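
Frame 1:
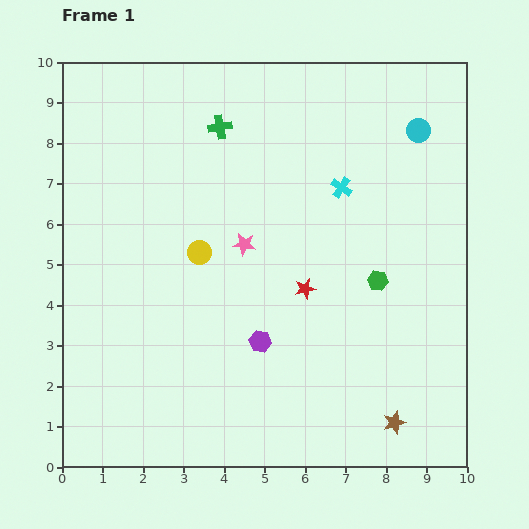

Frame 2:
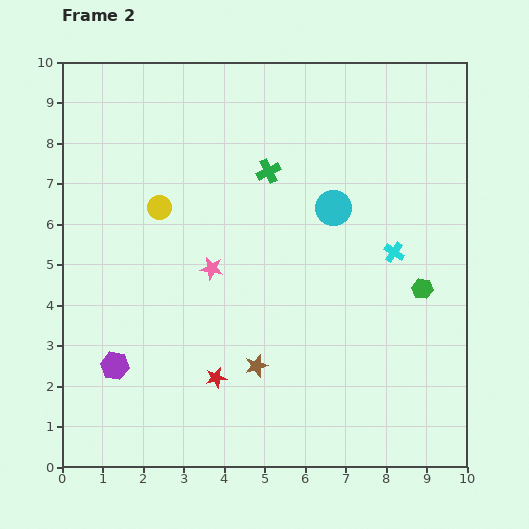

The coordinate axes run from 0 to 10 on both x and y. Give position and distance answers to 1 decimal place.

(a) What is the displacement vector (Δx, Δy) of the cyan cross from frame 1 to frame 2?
(1.3, -1.6)

The cyan cross was at (6.9, 6.9) in frame 1 and (8.2, 5.3) in frame 2.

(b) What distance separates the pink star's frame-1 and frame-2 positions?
1.0

The pink star moved from (4.5, 5.5) to (3.7, 4.9), a distance of √(0.8² + 0.6²) ≈ 1.0.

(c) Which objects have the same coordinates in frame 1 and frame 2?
none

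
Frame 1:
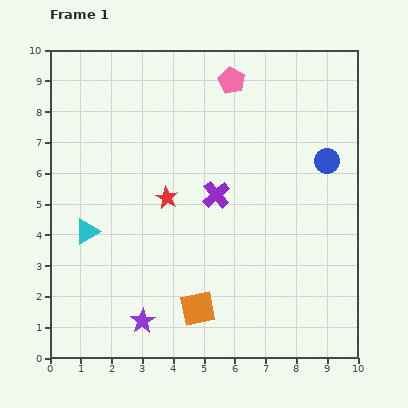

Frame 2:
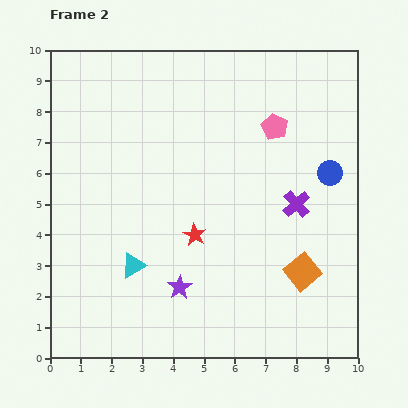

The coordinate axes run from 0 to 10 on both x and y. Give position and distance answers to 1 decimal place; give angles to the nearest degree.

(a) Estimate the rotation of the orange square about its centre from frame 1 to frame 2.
28° counter-clockwise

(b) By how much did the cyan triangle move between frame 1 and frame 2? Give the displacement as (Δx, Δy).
(1.5, -1.1)

The cyan triangle was at (1.2, 4.1) in frame 1 and (2.7, 3.0) in frame 2.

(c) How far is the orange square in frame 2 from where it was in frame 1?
3.6

The orange square moved from (4.8, 1.6) to (8.2, 2.8), a distance of √(3.4² + 1.2²) ≈ 3.6.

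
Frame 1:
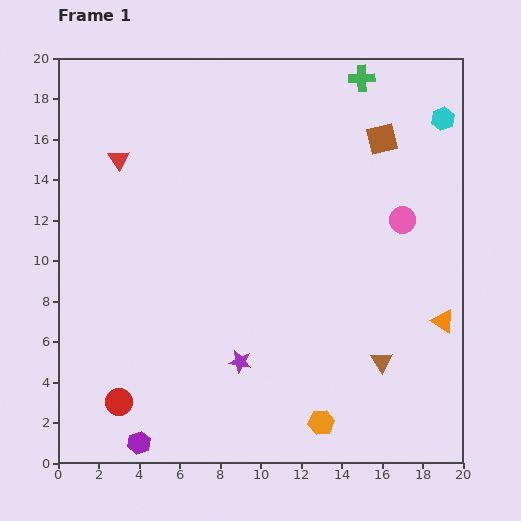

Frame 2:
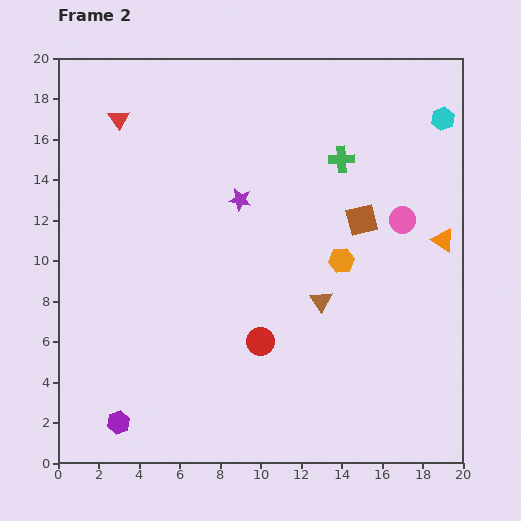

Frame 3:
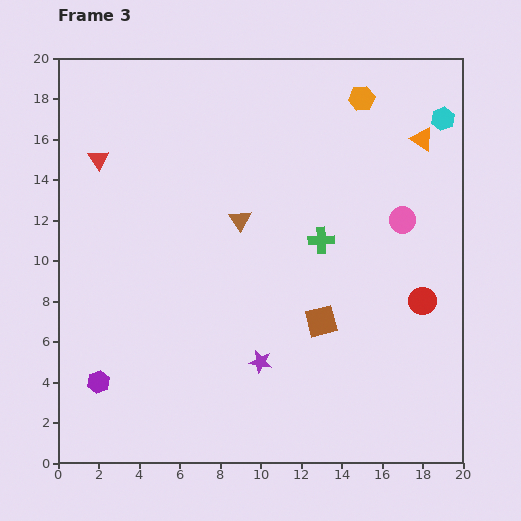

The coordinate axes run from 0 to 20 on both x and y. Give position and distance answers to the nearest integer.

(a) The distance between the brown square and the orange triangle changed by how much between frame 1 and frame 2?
-5

Distance in frame 1: 9. Distance in frame 2: 4.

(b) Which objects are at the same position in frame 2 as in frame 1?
the pink circle, the cyan hexagon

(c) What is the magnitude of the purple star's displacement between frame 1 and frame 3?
1

The purple star moved from (9, 5) to (10, 5), a distance of √(1² + 0²) ≈ 1.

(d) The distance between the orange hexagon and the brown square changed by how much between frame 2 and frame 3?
+9

Distance in frame 2: 2. Distance in frame 3: 11.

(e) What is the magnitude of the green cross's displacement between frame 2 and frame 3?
4

The green cross moved from (14, 15) to (13, 11), a distance of √(1² + 4²) ≈ 4.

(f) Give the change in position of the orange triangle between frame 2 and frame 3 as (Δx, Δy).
(-1, 5)

The orange triangle was at (19, 11) in frame 2 and (18, 16) in frame 3.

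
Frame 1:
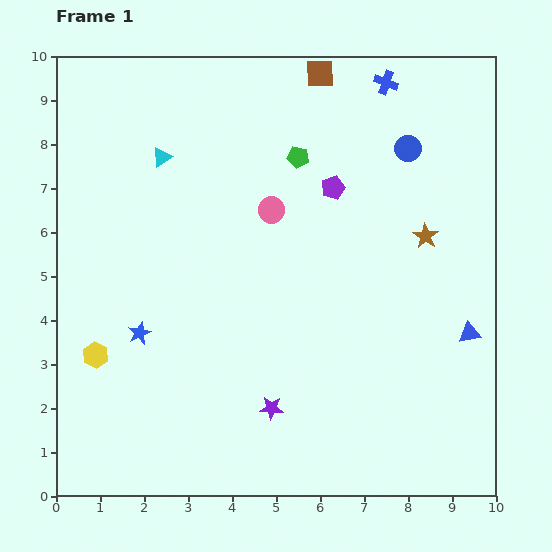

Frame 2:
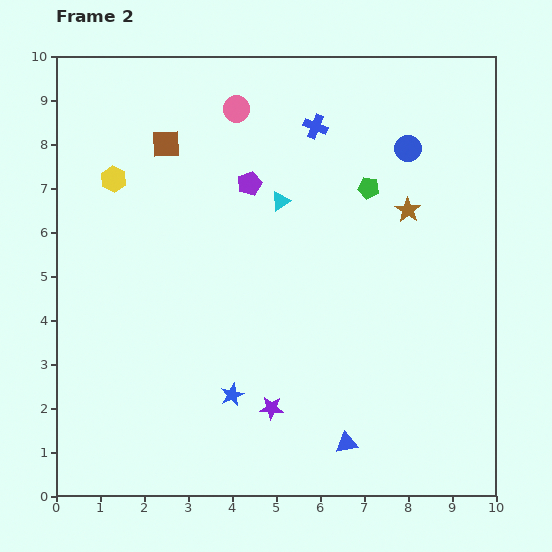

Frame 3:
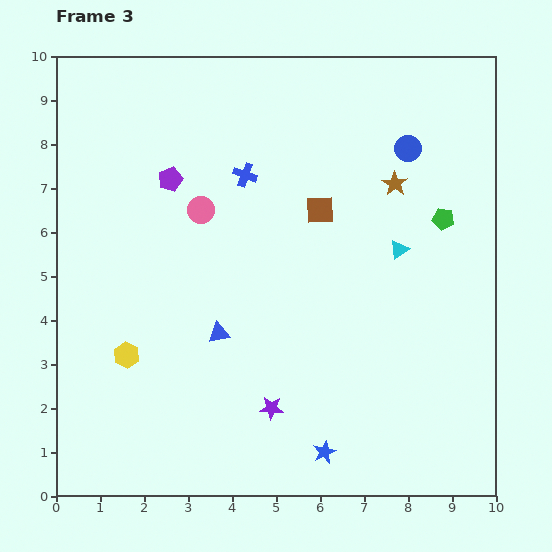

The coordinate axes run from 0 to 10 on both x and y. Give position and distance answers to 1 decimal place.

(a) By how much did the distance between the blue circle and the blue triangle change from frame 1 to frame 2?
+2.4

Distance in frame 1: 4.4. Distance in frame 2: 6.8.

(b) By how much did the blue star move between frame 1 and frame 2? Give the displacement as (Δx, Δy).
(2.1, -1.4)

The blue star was at (1.9, 3.7) in frame 1 and (4.0, 2.3) in frame 2.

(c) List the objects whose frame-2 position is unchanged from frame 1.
the purple star, the blue circle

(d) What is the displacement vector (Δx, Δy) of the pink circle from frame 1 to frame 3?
(-1.6, 0.0)

The pink circle was at (4.9, 6.5) in frame 1 and (3.3, 6.5) in frame 3.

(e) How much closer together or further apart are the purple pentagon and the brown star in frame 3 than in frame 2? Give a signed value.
+1.5

Distance in frame 2: 3.6. Distance in frame 3: 5.1.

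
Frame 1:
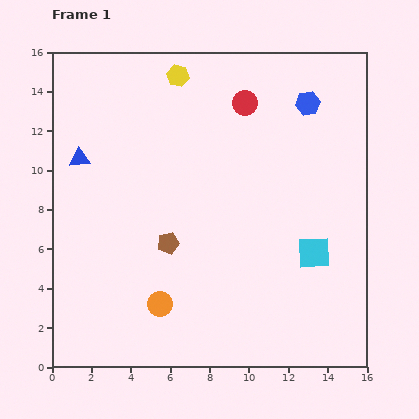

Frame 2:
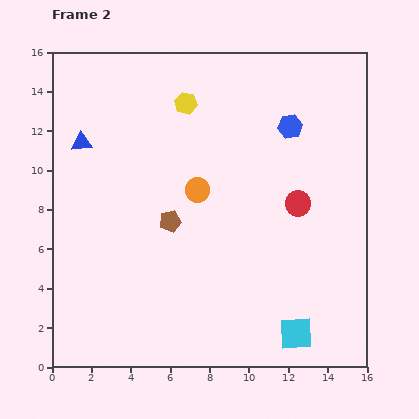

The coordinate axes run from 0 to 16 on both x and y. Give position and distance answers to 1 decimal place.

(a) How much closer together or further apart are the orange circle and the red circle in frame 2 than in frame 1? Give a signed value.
-6.0

Distance in frame 1: 11.1. Distance in frame 2: 5.1.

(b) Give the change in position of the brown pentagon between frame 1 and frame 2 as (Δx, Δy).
(0.1, 1.1)

The brown pentagon was at (5.9, 6.3) in frame 1 and (6.0, 7.4) in frame 2.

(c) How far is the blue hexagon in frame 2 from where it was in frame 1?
1.5

The blue hexagon moved from (13.0, 13.4) to (12.1, 12.2), a distance of √(0.9² + 1.2²) ≈ 1.5.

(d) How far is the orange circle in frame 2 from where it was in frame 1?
6.1

The orange circle moved from (5.5, 3.2) to (7.4, 9.0), a distance of √(1.9² + 5.8²) ≈ 6.1.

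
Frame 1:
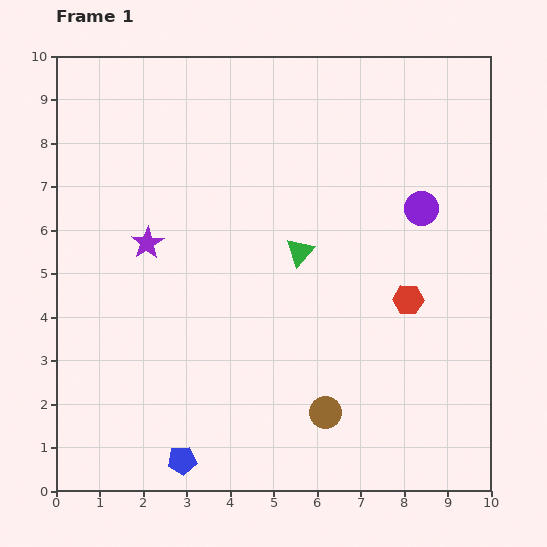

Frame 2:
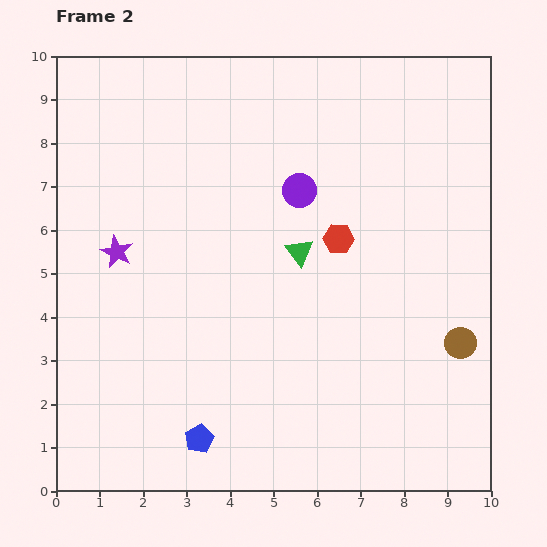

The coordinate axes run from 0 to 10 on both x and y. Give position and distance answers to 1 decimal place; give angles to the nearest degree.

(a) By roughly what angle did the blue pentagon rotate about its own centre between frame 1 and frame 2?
23° counter-clockwise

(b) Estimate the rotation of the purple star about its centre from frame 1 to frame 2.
16° counter-clockwise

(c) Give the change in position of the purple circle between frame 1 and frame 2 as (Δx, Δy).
(-2.8, 0.4)

The purple circle was at (8.4, 6.5) in frame 1 and (5.6, 6.9) in frame 2.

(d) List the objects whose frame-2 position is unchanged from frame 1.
the green triangle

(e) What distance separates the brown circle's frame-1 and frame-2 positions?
3.5

The brown circle moved from (6.2, 1.8) to (9.3, 3.4), a distance of √(3.1² + 1.6²) ≈ 3.5.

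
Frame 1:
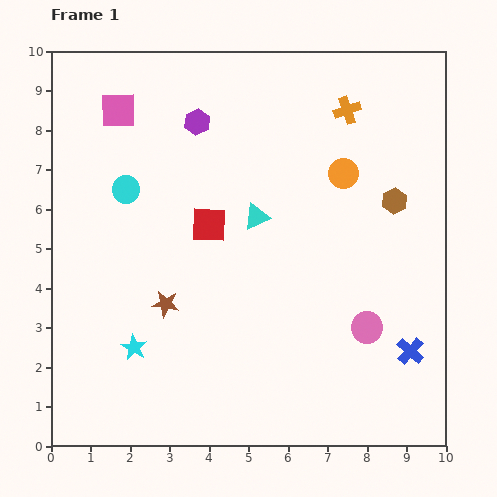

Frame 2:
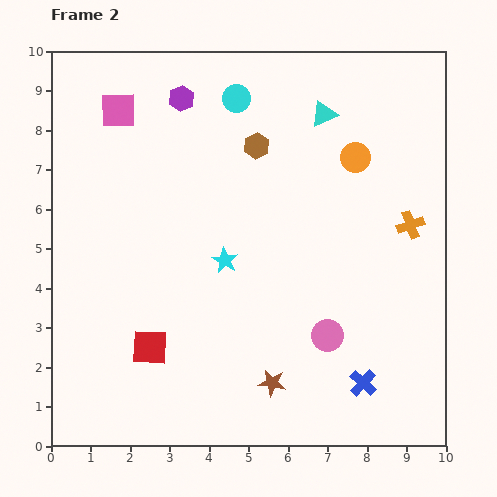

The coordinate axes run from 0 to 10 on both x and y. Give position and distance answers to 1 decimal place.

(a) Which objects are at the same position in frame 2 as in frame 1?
the pink square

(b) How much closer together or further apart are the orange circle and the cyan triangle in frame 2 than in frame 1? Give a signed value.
-1.1

Distance in frame 1: 2.5. Distance in frame 2: 1.4.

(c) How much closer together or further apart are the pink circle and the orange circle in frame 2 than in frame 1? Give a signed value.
+0.7

Distance in frame 1: 3.9. Distance in frame 2: 4.6.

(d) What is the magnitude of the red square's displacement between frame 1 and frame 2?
3.4

The red square moved from (4.0, 5.6) to (2.5, 2.5), a distance of √(1.5² + 3.1²) ≈ 3.4.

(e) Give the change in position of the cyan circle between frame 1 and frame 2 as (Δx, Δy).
(2.8, 2.3)

The cyan circle was at (1.9, 6.5) in frame 1 and (4.7, 8.8) in frame 2.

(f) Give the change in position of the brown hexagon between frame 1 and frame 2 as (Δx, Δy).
(-3.5, 1.4)

The brown hexagon was at (8.7, 6.2) in frame 1 and (5.2, 7.6) in frame 2.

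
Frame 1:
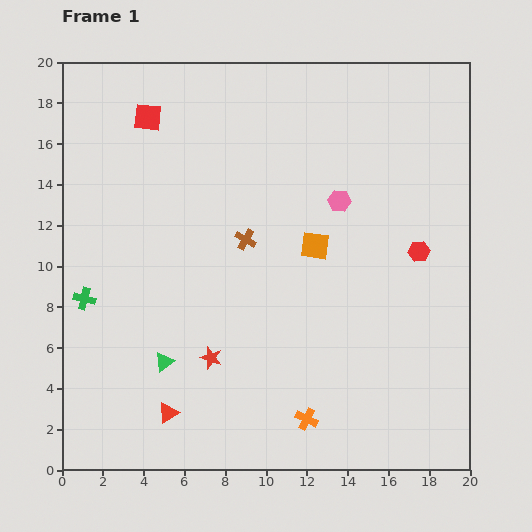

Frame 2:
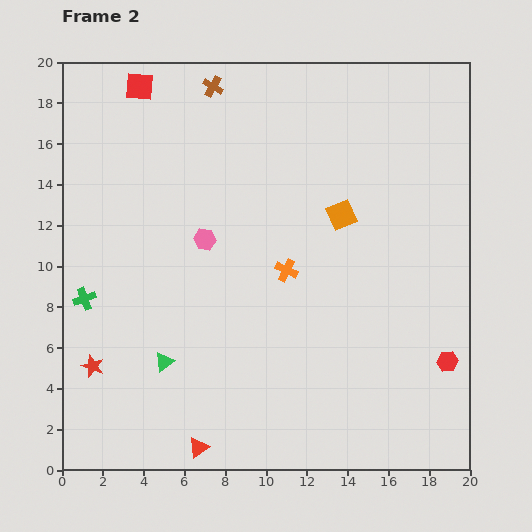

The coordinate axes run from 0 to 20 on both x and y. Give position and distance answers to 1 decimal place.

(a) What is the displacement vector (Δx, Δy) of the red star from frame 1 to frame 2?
(-5.8, -0.4)

The red star was at (7.3, 5.5) in frame 1 and (1.5, 5.1) in frame 2.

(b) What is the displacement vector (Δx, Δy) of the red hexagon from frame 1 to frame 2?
(1.4, -5.4)

The red hexagon was at (17.5, 10.7) in frame 1 and (18.9, 5.3) in frame 2.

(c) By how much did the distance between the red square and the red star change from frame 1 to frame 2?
+1.7

Distance in frame 1: 12.2. Distance in frame 2: 13.9.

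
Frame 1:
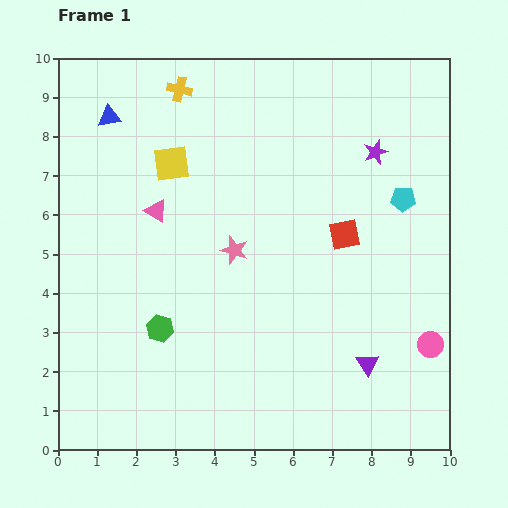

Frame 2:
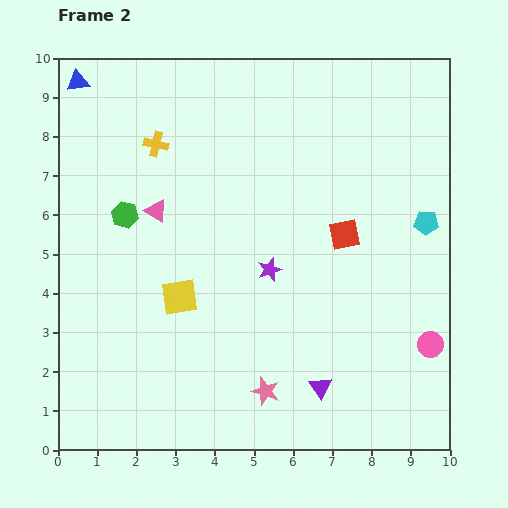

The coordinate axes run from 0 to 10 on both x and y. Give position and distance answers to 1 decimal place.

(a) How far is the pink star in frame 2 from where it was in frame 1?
3.7

The pink star moved from (4.5, 5.1) to (5.3, 1.5), a distance of √(0.8² + 3.6²) ≈ 3.7.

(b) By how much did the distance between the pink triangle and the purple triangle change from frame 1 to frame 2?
-0.5

Distance in frame 1: 6.7. Distance in frame 2: 6.2.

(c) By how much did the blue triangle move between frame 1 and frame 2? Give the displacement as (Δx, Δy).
(-0.8, 0.9)

The blue triangle was at (1.3, 8.5) in frame 1 and (0.5, 9.4) in frame 2.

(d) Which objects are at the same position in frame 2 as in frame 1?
the red square, the pink circle, the pink triangle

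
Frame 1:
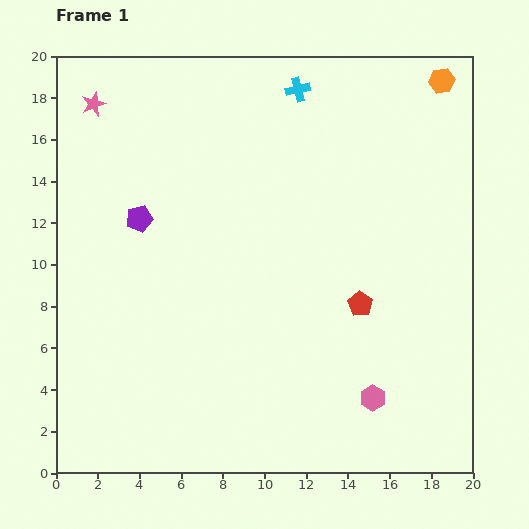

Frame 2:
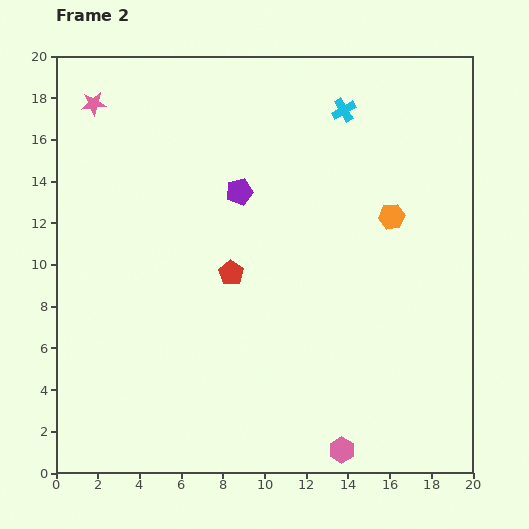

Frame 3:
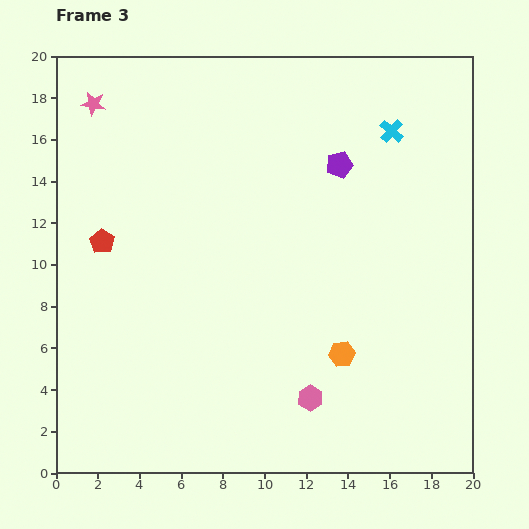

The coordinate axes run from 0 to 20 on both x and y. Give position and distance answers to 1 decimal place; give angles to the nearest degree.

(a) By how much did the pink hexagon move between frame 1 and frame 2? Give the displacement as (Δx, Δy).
(-1.5, -2.5)

The pink hexagon was at (15.2, 3.6) in frame 1 and (13.7, 1.1) in frame 2.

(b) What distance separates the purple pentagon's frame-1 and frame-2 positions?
5.0

The purple pentagon moved from (4.0, 12.2) to (8.8, 13.5), a distance of √(4.8² + 1.3²) ≈ 5.0.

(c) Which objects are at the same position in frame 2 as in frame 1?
the pink star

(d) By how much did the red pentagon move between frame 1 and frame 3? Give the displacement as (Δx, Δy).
(-12.4, 3.0)

The red pentagon was at (14.6, 8.1) in frame 1 and (2.2, 11.1) in frame 3.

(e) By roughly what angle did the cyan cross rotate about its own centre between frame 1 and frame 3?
35° counter-clockwise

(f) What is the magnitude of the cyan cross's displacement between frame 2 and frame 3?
2.5

The cyan cross moved from (13.8, 17.4) to (16.1, 16.4), a distance of √(2.3² + 1.0²) ≈ 2.5.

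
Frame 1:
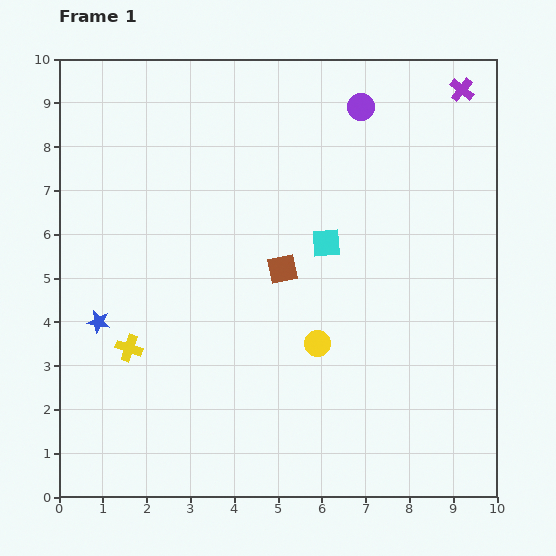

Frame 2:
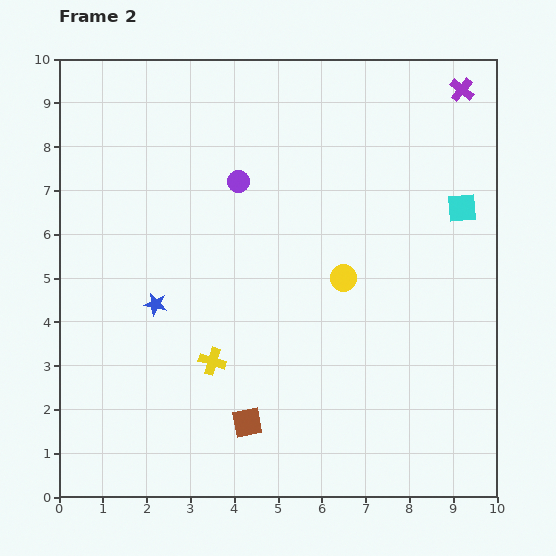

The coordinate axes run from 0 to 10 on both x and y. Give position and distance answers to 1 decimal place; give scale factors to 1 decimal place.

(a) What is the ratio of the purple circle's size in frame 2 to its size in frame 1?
0.8×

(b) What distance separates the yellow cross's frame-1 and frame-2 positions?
1.9

The yellow cross moved from (1.6, 3.4) to (3.5, 3.1), a distance of √(1.9² + 0.3²) ≈ 1.9.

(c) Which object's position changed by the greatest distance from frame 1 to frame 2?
the brown square

(moved 3.6; next 3.3)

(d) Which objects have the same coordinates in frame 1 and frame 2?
the purple cross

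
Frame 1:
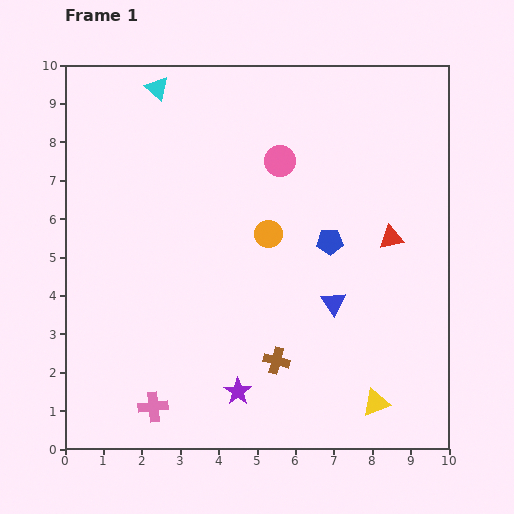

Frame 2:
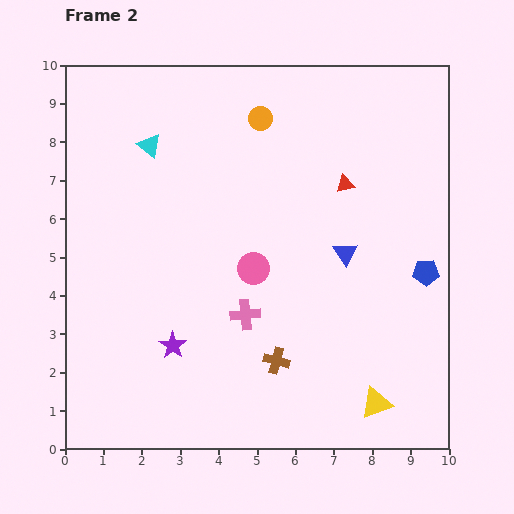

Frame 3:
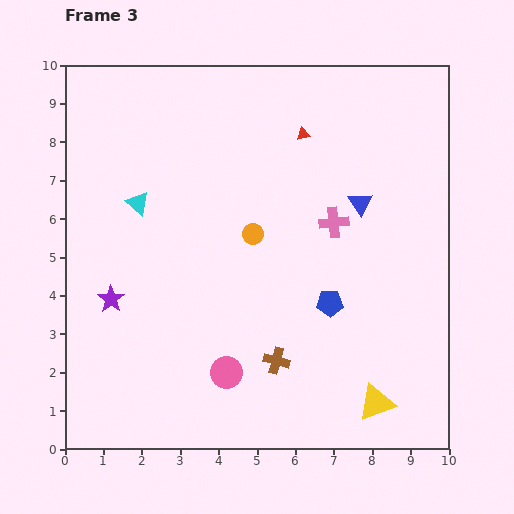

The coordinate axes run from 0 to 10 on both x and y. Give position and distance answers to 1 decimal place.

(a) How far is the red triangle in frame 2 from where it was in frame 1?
1.8

The red triangle moved from (8.5, 5.5) to (7.3, 6.9), a distance of √(1.2² + 1.4²) ≈ 1.8.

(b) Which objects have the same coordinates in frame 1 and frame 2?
the brown cross, the yellow triangle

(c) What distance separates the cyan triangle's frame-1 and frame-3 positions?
3.0

The cyan triangle moved from (2.4, 9.4) to (1.9, 6.4), a distance of √(0.5² + 3.0²) ≈ 3.0.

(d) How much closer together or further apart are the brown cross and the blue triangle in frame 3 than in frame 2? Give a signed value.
+1.4

Distance in frame 2: 3.3. Distance in frame 3: 4.7.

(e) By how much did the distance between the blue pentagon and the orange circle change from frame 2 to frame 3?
-3.2

Distance in frame 2: 5.9. Distance in frame 3: 2.7.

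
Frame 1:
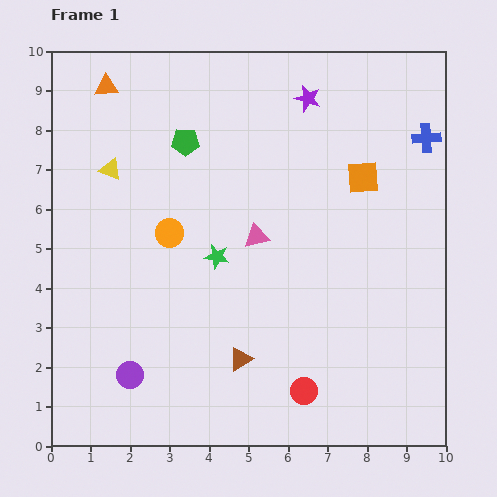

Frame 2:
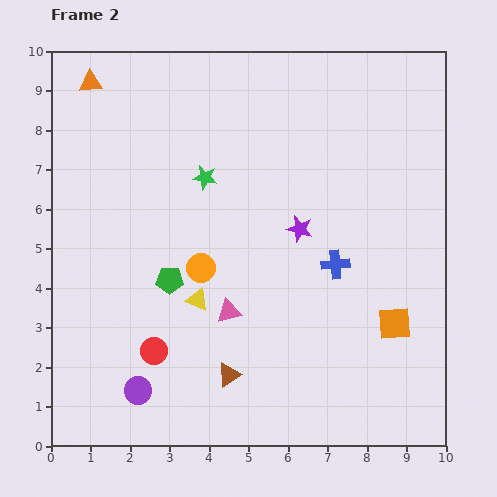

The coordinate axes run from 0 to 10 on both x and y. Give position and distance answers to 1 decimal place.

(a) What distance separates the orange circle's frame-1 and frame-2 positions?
1.2

The orange circle moved from (3.0, 5.4) to (3.8, 4.5), a distance of √(0.8² + 0.9²) ≈ 1.2.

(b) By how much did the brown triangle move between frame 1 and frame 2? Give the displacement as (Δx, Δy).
(-0.3, -0.4)

The brown triangle was at (4.8, 2.2) in frame 1 and (4.5, 1.8) in frame 2.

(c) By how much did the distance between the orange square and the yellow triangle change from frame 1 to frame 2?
-1.4

Distance in frame 1: 6.4. Distance in frame 2: 5.0.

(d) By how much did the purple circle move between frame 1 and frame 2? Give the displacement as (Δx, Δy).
(0.2, -0.4)

The purple circle was at (2.0, 1.8) in frame 1 and (2.2, 1.4) in frame 2.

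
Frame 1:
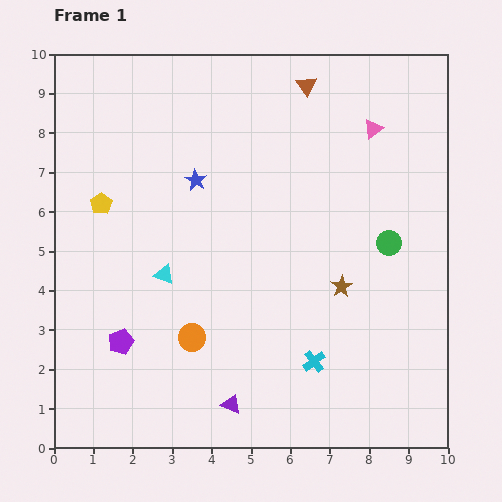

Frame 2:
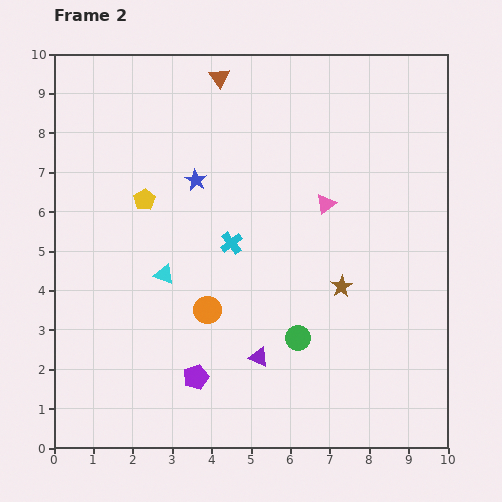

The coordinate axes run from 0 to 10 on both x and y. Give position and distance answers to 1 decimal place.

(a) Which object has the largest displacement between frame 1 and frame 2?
the cyan cross

(moved 3.7; next 3.3)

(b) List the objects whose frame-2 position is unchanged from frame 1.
the blue star, the cyan triangle, the brown star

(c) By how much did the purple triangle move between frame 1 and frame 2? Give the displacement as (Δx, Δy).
(0.7, 1.2)

The purple triangle was at (4.5, 1.1) in frame 1 and (5.2, 2.3) in frame 2.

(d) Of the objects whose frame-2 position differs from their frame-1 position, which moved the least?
the orange circle

(moved 0.8)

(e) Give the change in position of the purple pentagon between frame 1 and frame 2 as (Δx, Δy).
(1.9, -0.9)

The purple pentagon was at (1.7, 2.7) in frame 1 and (3.6, 1.8) in frame 2.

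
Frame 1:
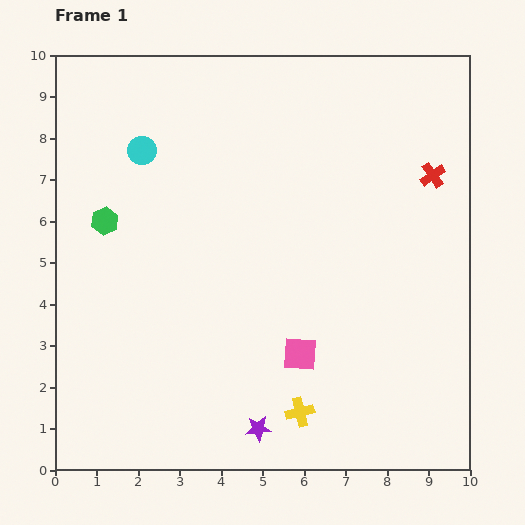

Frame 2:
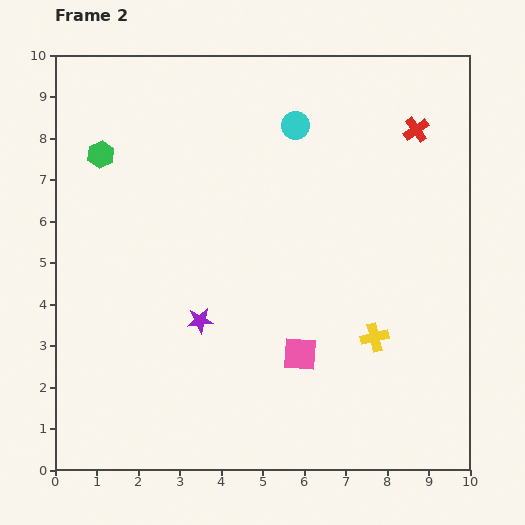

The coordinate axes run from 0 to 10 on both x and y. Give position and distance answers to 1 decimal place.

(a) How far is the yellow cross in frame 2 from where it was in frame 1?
2.5

The yellow cross moved from (5.9, 1.4) to (7.7, 3.2), a distance of √(1.8² + 1.8²) ≈ 2.5.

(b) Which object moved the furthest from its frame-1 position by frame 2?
the cyan circle

(moved 3.7; next 3.0)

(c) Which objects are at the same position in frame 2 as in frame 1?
the pink square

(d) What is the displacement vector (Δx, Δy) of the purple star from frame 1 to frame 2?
(-1.4, 2.6)

The purple star was at (4.9, 1.0) in frame 1 and (3.5, 3.6) in frame 2.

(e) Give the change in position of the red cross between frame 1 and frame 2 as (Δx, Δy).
(-0.4, 1.1)

The red cross was at (9.1, 7.1) in frame 1 and (8.7, 8.2) in frame 2.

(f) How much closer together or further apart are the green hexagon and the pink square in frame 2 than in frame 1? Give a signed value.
+1.1

Distance in frame 1: 5.7. Distance in frame 2: 6.8.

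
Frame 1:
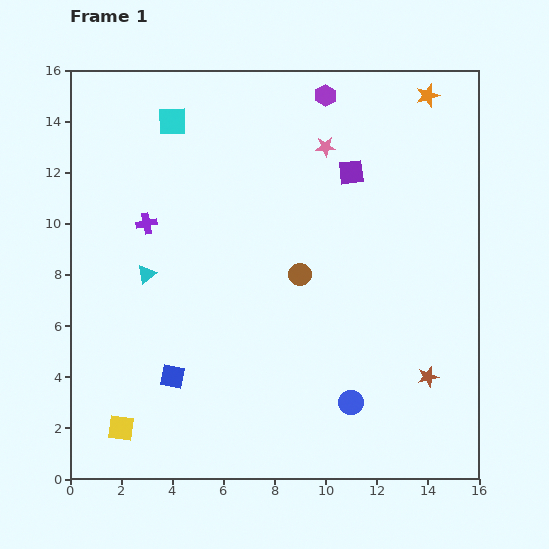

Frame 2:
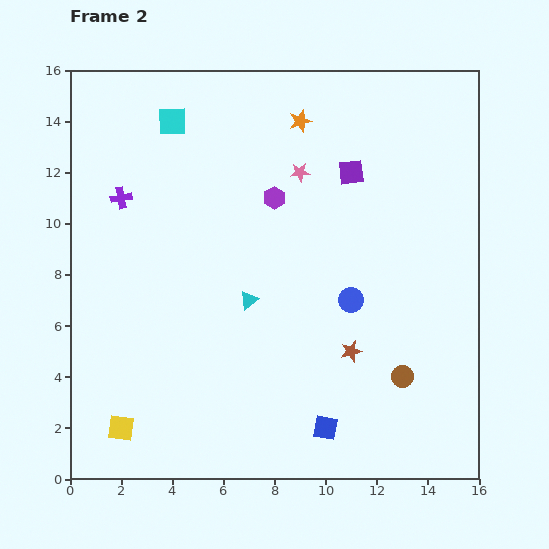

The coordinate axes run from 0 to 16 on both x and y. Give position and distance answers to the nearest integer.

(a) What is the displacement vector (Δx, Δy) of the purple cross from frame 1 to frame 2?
(-1, 1)

The purple cross was at (3, 10) in frame 1 and (2, 11) in frame 2.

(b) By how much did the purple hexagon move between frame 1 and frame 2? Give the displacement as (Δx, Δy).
(-2, -4)

The purple hexagon was at (10, 15) in frame 1 and (8, 11) in frame 2.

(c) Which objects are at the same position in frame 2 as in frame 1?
the yellow square, the purple square, the cyan square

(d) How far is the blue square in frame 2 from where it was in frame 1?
6

The blue square moved from (4, 4) to (10, 2), a distance of √(6² + 2²) ≈ 6.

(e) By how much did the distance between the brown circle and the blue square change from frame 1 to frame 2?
-2

Distance in frame 1: 6. Distance in frame 2: 4.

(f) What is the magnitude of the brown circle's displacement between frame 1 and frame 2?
6

The brown circle moved from (9, 8) to (13, 4), a distance of √(4² + 4²) ≈ 6.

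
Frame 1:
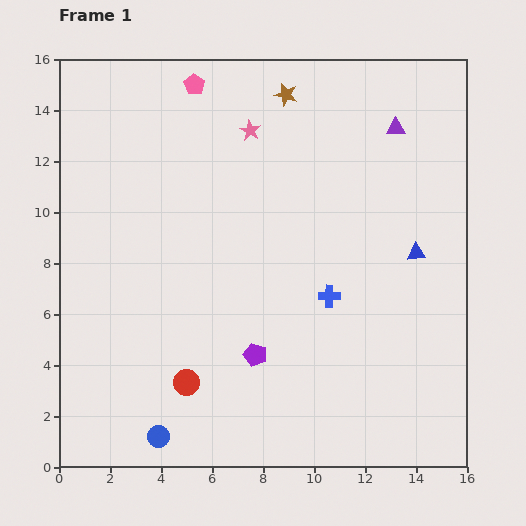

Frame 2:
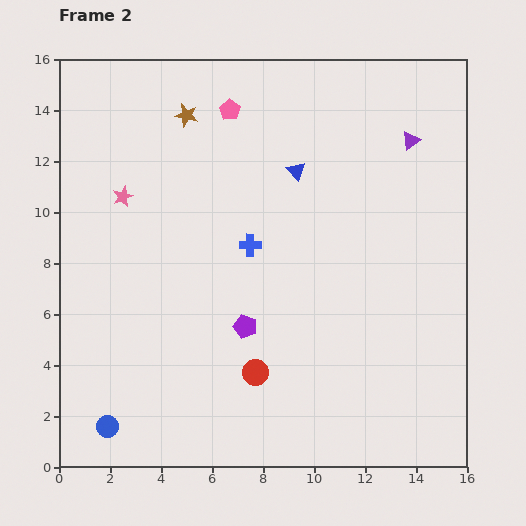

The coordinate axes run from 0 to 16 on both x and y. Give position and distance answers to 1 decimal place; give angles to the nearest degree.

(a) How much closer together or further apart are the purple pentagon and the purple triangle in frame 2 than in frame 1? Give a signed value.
-0.7

Distance in frame 1: 10.5. Distance in frame 2: 9.8.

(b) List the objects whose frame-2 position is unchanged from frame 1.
none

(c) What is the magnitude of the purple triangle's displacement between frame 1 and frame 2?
0.8

The purple triangle moved from (13.2, 13.3) to (13.8, 12.8), a distance of √(0.6² + 0.5²) ≈ 0.8.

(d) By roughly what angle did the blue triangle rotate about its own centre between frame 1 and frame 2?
53° clockwise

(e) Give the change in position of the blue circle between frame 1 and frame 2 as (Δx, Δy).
(-2.0, 0.4)

The blue circle was at (3.9, 1.2) in frame 1 and (1.9, 1.6) in frame 2.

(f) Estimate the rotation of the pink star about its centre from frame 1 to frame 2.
20° clockwise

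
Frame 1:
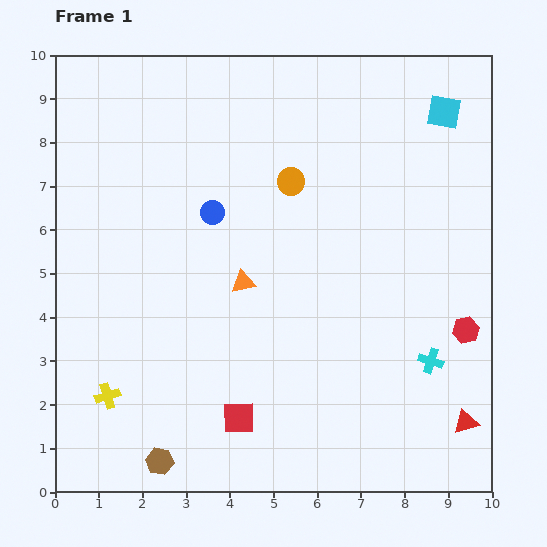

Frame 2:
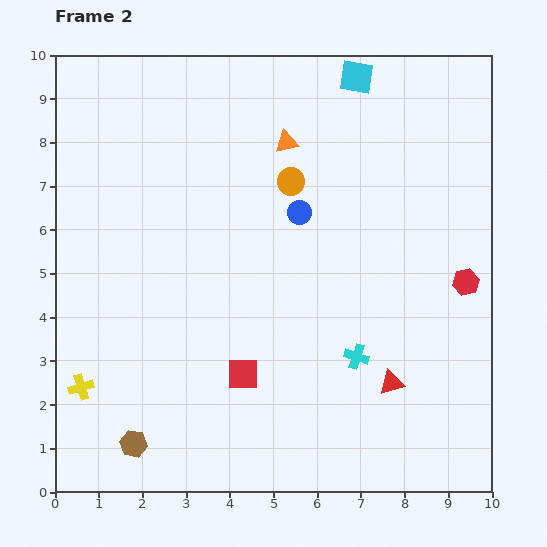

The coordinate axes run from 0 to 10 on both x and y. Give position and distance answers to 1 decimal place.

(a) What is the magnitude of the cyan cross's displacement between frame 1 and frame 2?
1.7

The cyan cross moved from (8.6, 3.0) to (6.9, 3.1), a distance of √(1.7² + 0.1²) ≈ 1.7.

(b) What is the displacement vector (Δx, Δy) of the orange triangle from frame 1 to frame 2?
(1.0, 3.2)

The orange triangle was at (4.3, 4.8) in frame 1 and (5.3, 8.0) in frame 2.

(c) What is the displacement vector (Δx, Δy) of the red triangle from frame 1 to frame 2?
(-1.7, 0.9)

The red triangle was at (9.4, 1.6) in frame 1 and (7.7, 2.5) in frame 2.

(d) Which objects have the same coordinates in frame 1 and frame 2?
the orange circle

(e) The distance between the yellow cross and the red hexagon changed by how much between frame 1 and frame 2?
+0.8

Distance in frame 1: 8.3. Distance in frame 2: 9.1.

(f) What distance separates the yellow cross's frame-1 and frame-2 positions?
0.6

The yellow cross moved from (1.2, 2.2) to (0.6, 2.4), a distance of √(0.6² + 0.2²) ≈ 0.6.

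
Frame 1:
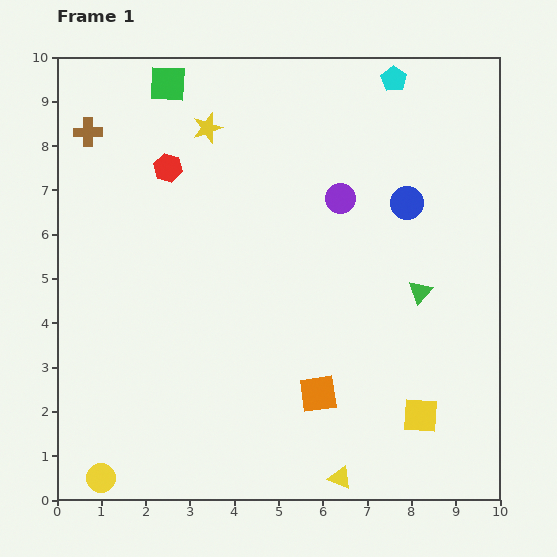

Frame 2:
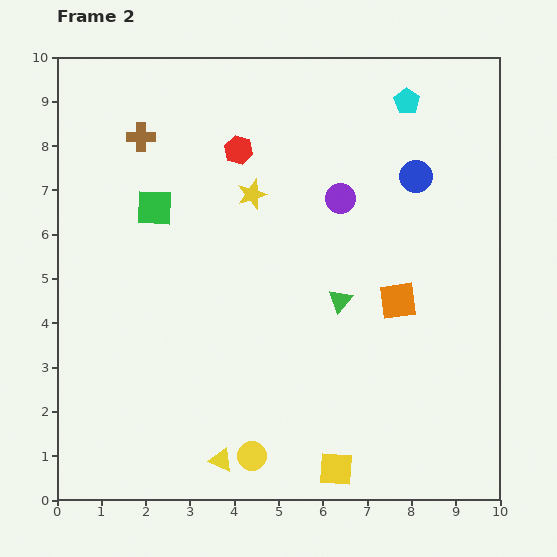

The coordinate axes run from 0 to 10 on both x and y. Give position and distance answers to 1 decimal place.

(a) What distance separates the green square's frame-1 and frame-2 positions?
2.8

The green square moved from (2.5, 9.4) to (2.2, 6.6), a distance of √(0.3² + 2.8²) ≈ 2.8.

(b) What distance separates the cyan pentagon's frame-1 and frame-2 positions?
0.6

The cyan pentagon moved from (7.6, 9.5) to (7.9, 9.0), a distance of √(0.3² + 0.5²) ≈ 0.6.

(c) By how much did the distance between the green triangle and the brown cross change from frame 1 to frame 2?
-2.5

Distance in frame 1: 8.3. Distance in frame 2: 5.8.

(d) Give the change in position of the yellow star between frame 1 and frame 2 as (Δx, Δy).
(1.0, -1.5)

The yellow star was at (3.4, 8.4) in frame 1 and (4.4, 6.9) in frame 2.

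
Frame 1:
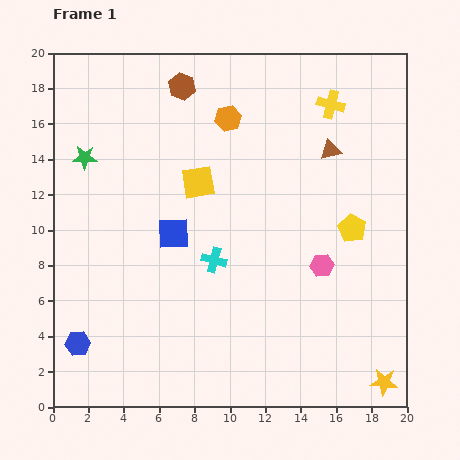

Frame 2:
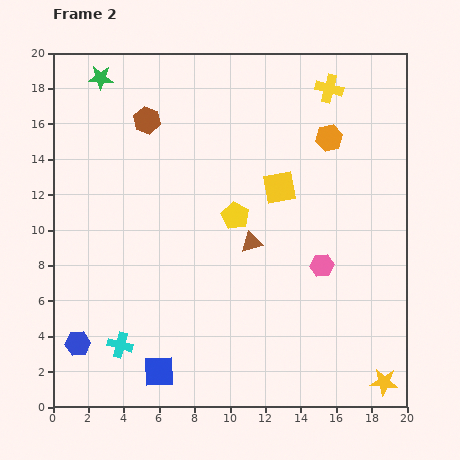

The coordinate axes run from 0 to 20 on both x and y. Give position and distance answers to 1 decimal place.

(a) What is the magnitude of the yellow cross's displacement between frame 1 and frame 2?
0.9

The yellow cross moved from (15.7, 17.1) to (15.6, 18.0), a distance of √(0.1² + 0.9²) ≈ 0.9.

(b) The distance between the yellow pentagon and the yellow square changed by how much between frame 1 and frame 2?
-6.1

Distance in frame 1: 9.1. Distance in frame 2: 3.0.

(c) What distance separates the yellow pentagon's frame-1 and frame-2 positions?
6.6

The yellow pentagon moved from (16.9, 10.1) to (10.3, 10.8), a distance of √(6.6² + 0.7²) ≈ 6.6.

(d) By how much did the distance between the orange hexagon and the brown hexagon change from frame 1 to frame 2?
+7.1

Distance in frame 1: 3.2. Distance in frame 2: 10.3.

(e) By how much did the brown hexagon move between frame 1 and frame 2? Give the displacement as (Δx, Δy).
(-2.0, -1.9)

The brown hexagon was at (7.3, 18.1) in frame 1 and (5.3, 16.2) in frame 2.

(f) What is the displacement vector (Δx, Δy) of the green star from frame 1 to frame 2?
(0.9, 4.5)

The green star was at (1.8, 14.1) in frame 1 and (2.7, 18.6) in frame 2.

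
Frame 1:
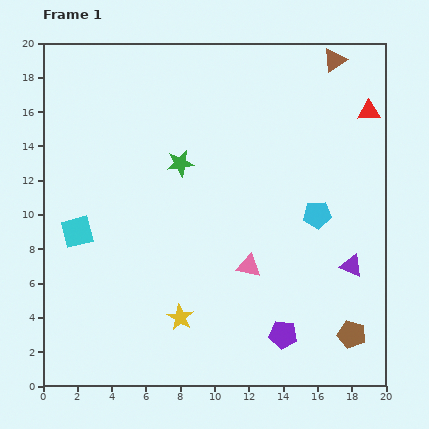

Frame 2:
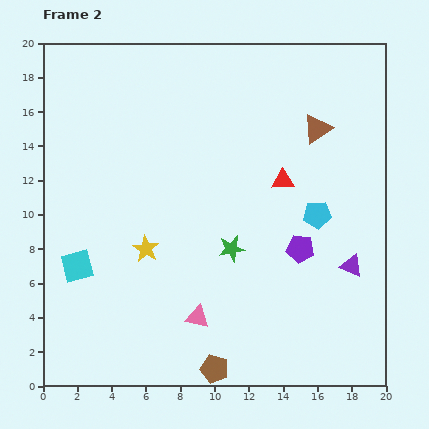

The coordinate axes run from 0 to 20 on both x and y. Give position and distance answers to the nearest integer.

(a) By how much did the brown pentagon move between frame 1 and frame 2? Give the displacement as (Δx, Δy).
(-8, -2)

The brown pentagon was at (18, 3) in frame 1 and (10, 1) in frame 2.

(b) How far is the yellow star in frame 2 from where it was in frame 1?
4

The yellow star moved from (8, 4) to (6, 8), a distance of √(2² + 4²) ≈ 4.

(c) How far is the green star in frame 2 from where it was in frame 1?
6

The green star moved from (8, 13) to (11, 8), a distance of √(3² + 5²) ≈ 6.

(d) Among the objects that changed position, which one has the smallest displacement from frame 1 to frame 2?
the cyan square

(moved 2)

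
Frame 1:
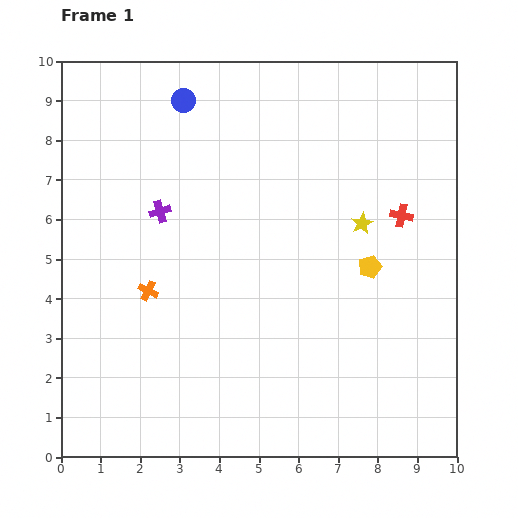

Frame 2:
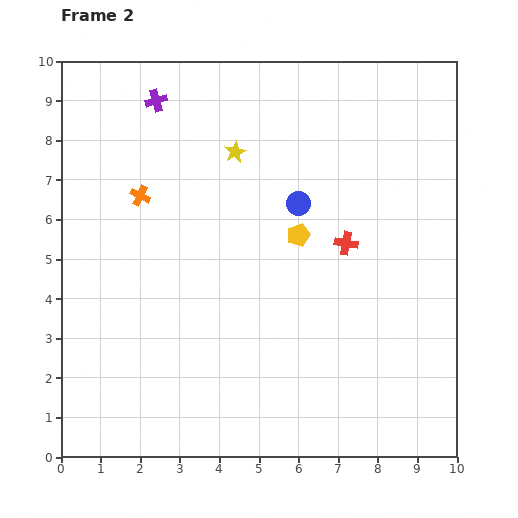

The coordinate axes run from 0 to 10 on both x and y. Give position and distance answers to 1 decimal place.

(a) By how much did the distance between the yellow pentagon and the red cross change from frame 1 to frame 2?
-0.3

Distance in frame 1: 1.5. Distance in frame 2: 1.2.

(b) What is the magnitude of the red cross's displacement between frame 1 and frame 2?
1.6

The red cross moved from (8.6, 6.1) to (7.2, 5.4), a distance of √(1.4² + 0.7²) ≈ 1.6.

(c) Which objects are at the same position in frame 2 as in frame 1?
none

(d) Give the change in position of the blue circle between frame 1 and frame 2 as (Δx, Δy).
(2.9, -2.6)

The blue circle was at (3.1, 9.0) in frame 1 and (6.0, 6.4) in frame 2.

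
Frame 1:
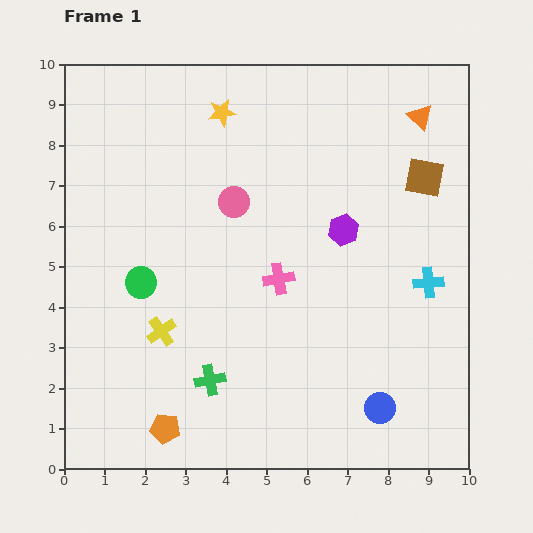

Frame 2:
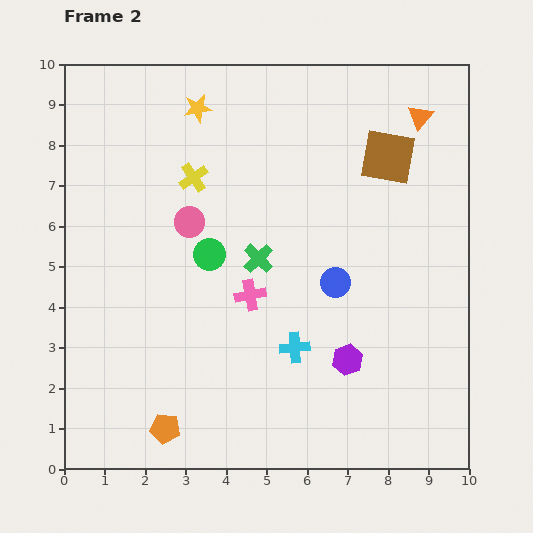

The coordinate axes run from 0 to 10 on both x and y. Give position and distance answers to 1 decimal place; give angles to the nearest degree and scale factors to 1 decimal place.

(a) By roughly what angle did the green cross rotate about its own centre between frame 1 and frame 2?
34° counter-clockwise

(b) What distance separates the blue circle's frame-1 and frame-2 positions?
3.3

The blue circle moved from (7.8, 1.5) to (6.7, 4.6), a distance of √(1.1² + 3.1²) ≈ 3.3.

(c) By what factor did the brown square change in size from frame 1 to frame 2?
1.4×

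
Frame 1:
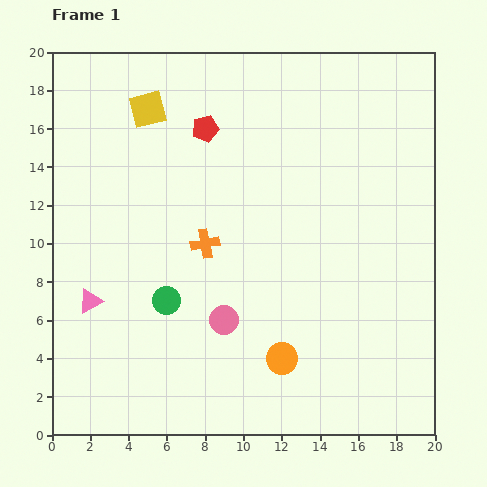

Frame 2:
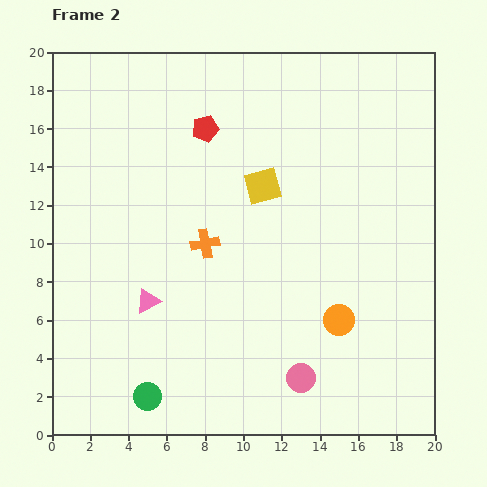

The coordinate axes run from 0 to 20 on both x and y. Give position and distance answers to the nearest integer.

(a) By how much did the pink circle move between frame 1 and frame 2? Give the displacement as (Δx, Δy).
(4, -3)

The pink circle was at (9, 6) in frame 1 and (13, 3) in frame 2.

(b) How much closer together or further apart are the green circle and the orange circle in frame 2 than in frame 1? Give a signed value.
+4

Distance in frame 1: 7. Distance in frame 2: 11.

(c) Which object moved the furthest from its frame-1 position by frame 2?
the yellow square

(moved 7; next 5)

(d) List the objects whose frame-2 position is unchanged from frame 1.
the red pentagon, the orange cross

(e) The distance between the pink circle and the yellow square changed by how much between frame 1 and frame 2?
-2

Distance in frame 1: 12. Distance in frame 2: 10.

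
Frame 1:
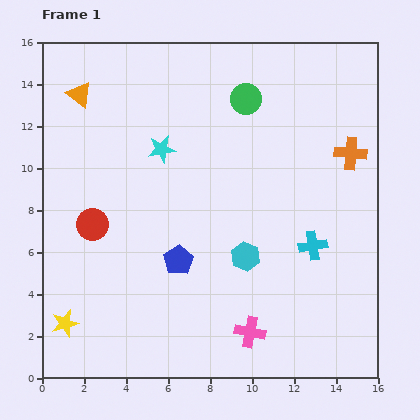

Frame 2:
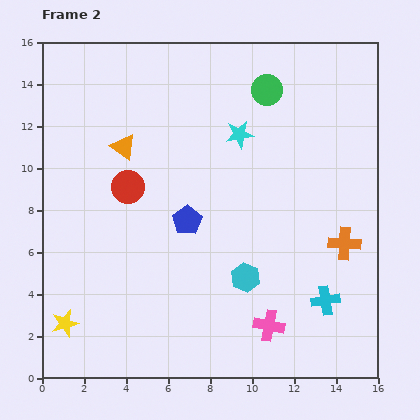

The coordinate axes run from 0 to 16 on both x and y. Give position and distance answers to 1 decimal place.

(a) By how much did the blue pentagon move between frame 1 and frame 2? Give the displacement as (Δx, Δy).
(0.4, 1.9)

The blue pentagon was at (6.5, 5.6) in frame 1 and (6.9, 7.5) in frame 2.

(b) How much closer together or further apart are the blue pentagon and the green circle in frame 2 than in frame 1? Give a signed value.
-1.0

Distance in frame 1: 8.3. Distance in frame 2: 7.3.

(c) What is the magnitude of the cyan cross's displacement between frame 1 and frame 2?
2.7

The cyan cross moved from (12.9, 6.3) to (13.5, 3.7), a distance of √(0.6² + 2.6²) ≈ 2.7.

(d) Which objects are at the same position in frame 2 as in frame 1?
the yellow star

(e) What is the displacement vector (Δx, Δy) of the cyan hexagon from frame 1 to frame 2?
(0.0, -1.0)

The cyan hexagon was at (9.7, 5.8) in frame 1 and (9.7, 4.8) in frame 2.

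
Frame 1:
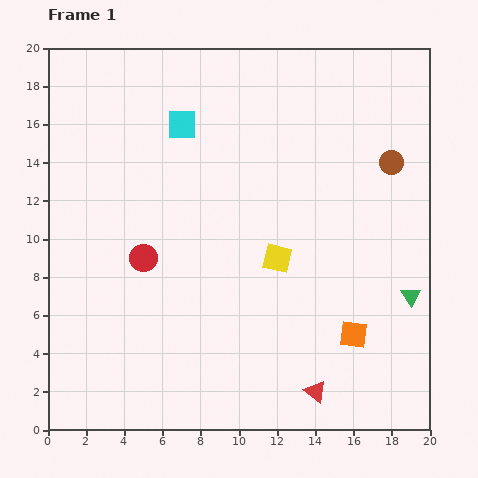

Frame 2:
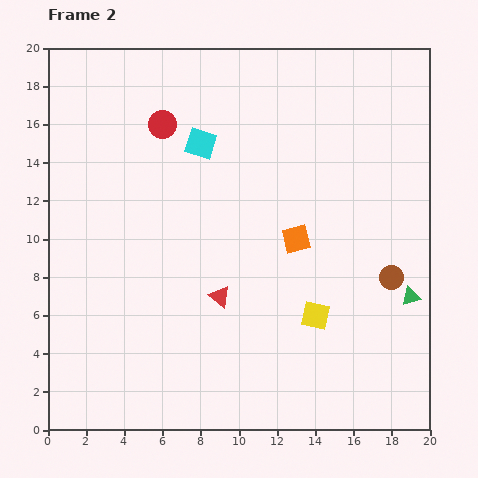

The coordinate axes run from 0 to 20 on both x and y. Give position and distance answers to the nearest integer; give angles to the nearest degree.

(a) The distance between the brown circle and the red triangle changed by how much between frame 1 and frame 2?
-4

Distance in frame 1: 13. Distance in frame 2: 9.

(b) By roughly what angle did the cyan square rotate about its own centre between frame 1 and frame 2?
17° clockwise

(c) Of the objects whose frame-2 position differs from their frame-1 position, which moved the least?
the cyan square

(moved 1)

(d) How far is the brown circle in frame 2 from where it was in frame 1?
6

The brown circle moved from (18, 14) to (18, 8), a distance of √(0² + 6²) ≈ 6.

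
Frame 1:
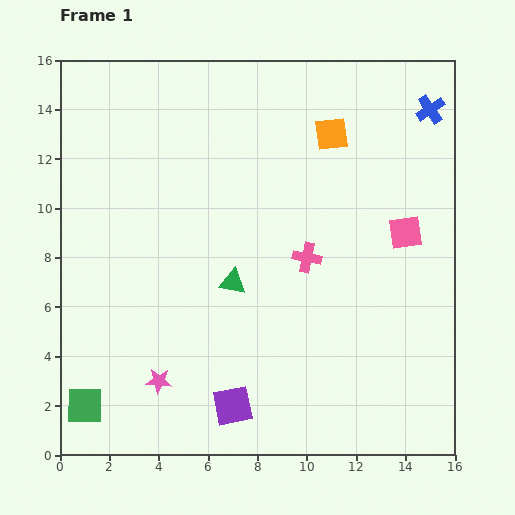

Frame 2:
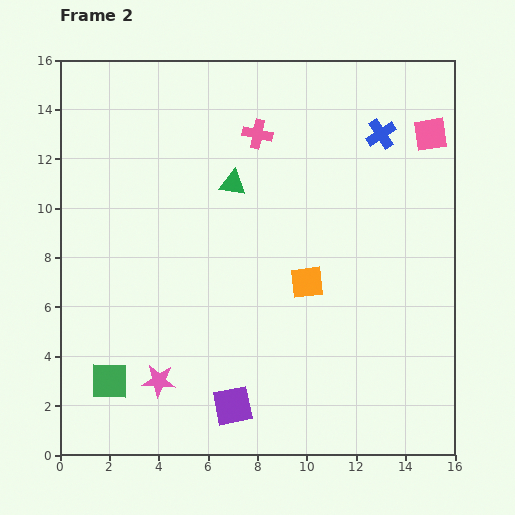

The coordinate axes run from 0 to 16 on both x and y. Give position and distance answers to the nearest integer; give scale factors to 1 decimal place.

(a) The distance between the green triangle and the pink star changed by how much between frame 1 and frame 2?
+4

Distance in frame 1: 5. Distance in frame 2: 9.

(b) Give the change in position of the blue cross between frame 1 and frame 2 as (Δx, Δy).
(-2, -1)

The blue cross was at (15, 14) in frame 1 and (13, 13) in frame 2.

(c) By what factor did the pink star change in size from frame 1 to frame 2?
1.3×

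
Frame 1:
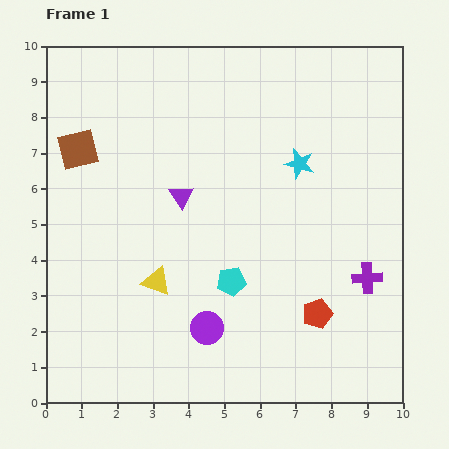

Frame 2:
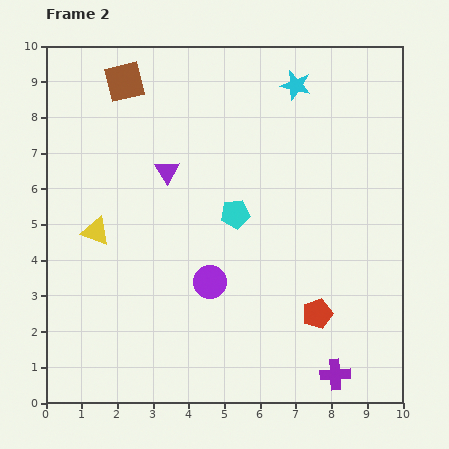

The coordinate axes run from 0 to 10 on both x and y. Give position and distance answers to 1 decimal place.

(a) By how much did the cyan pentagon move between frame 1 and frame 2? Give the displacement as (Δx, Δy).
(0.1, 1.9)

The cyan pentagon was at (5.2, 3.4) in frame 1 and (5.3, 5.3) in frame 2.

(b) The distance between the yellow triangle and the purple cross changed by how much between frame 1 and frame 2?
+1.9

Distance in frame 1: 5.9. Distance in frame 2: 7.8.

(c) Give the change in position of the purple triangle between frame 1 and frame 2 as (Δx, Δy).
(-0.4, 0.7)

The purple triangle was at (3.8, 5.8) in frame 1 and (3.4, 6.5) in frame 2.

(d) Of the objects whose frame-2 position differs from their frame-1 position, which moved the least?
the purple triangle

(moved 0.8)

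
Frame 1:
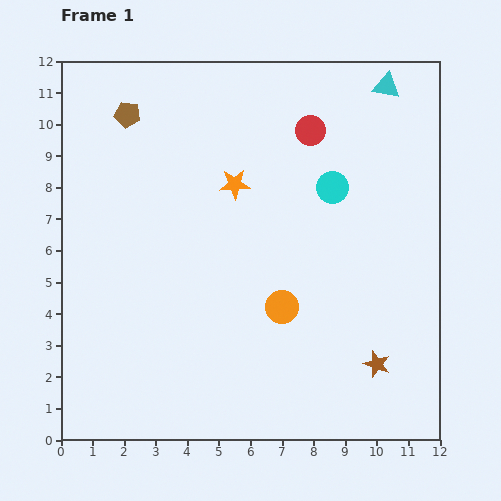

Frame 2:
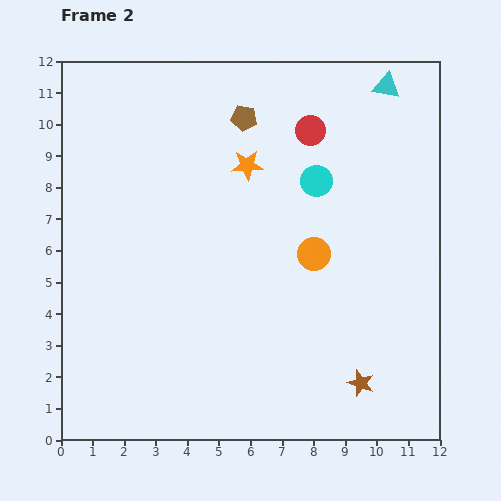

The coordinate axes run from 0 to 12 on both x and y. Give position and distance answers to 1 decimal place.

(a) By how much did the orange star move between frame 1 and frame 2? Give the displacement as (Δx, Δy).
(0.4, 0.6)

The orange star was at (5.5, 8.1) in frame 1 and (5.9, 8.7) in frame 2.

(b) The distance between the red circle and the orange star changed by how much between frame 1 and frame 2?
-0.6

Distance in frame 1: 2.9. Distance in frame 2: 2.3.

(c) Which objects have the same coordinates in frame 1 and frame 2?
the cyan triangle, the red circle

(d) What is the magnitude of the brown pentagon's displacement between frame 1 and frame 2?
3.7

The brown pentagon moved from (2.1, 10.3) to (5.8, 10.2), a distance of √(3.7² + 0.1²) ≈ 3.7.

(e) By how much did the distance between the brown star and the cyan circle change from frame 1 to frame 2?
+0.8

Distance in frame 1: 5.8. Distance in frame 2: 6.6.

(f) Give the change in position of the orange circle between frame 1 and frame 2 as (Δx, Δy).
(1.0, 1.7)

The orange circle was at (7.0, 4.2) in frame 1 and (8.0, 5.9) in frame 2.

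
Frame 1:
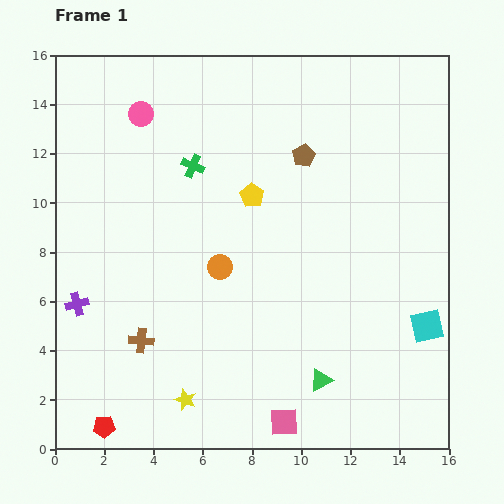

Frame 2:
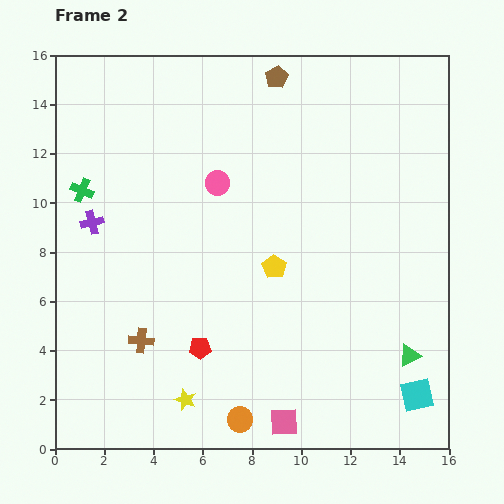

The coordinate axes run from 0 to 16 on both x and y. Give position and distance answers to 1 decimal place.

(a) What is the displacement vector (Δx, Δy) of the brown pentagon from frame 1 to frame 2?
(-1.1, 3.2)

The brown pentagon was at (10.1, 11.9) in frame 1 and (9.0, 15.1) in frame 2.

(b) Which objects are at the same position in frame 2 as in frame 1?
the yellow star, the pink square, the brown cross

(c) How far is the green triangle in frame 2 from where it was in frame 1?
3.7

The green triangle moved from (10.8, 2.8) to (14.4, 3.8), a distance of √(3.6² + 1.0²) ≈ 3.7.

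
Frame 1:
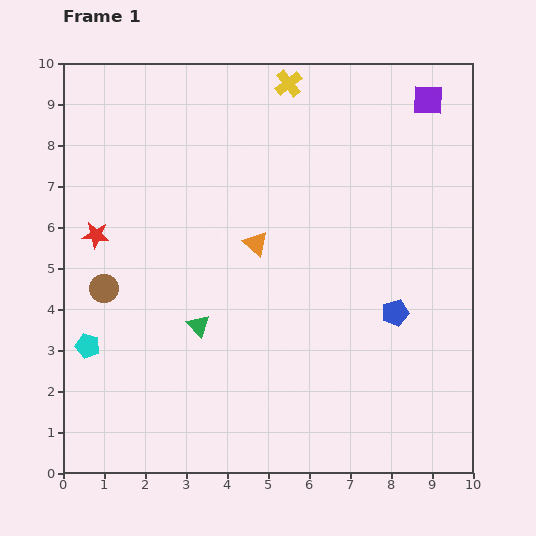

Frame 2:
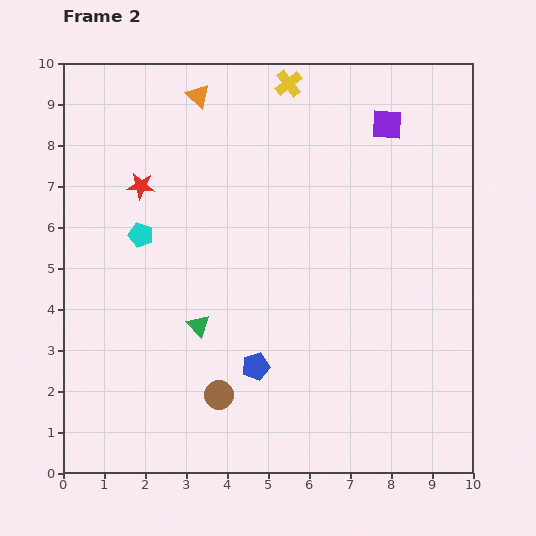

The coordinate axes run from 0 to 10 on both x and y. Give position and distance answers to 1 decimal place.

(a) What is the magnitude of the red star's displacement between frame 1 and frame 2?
1.6

The red star moved from (0.8, 5.8) to (1.9, 7.0), a distance of √(1.1² + 1.2²) ≈ 1.6.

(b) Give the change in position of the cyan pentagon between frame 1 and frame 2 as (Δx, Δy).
(1.3, 2.7)

The cyan pentagon was at (0.6, 3.1) in frame 1 and (1.9, 5.8) in frame 2.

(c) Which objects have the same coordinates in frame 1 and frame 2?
the green triangle, the yellow cross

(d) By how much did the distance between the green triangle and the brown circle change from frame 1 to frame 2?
-0.7

Distance in frame 1: 2.5. Distance in frame 2: 1.8.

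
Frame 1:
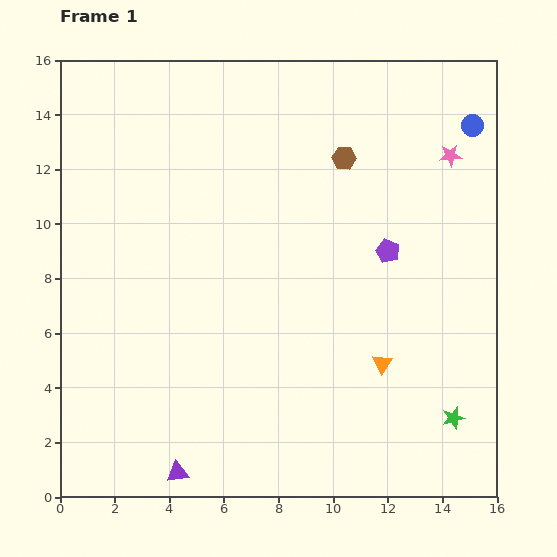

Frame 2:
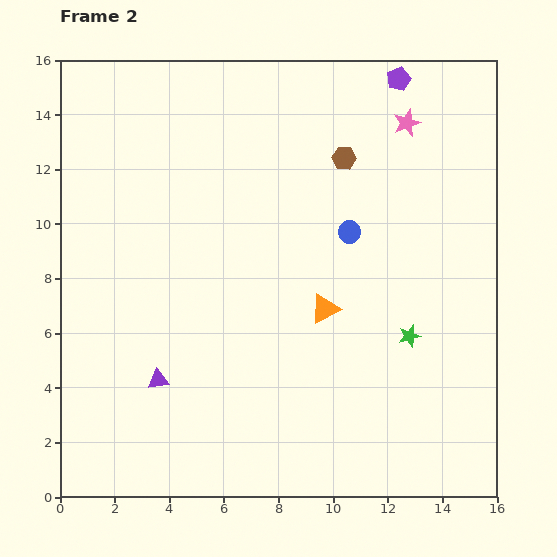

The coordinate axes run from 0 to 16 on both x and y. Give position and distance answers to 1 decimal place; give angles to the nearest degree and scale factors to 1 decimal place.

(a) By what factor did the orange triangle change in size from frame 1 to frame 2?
1.5×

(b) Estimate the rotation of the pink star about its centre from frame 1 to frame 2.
15° counter-clockwise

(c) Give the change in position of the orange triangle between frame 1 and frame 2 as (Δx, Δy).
(-2.1, 2.0)

The orange triangle was at (11.8, 4.9) in frame 1 and (9.7, 6.9) in frame 2.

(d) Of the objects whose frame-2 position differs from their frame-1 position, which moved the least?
the pink star

(moved 2.0)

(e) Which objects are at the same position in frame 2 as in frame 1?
the brown hexagon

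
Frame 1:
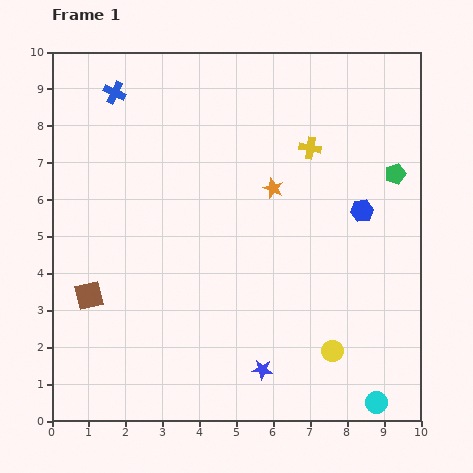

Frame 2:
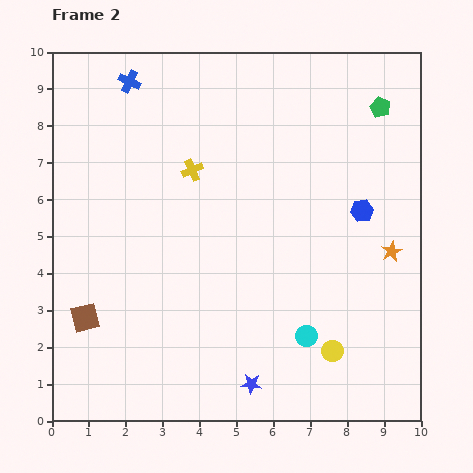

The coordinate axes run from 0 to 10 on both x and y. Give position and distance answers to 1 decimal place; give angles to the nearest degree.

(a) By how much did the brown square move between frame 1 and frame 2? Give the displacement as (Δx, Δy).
(-0.1, -0.6)

The brown square was at (1.0, 3.4) in frame 1 and (0.9, 2.8) in frame 2.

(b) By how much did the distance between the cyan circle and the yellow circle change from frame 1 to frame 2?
-1.0

Distance in frame 1: 1.8. Distance in frame 2: 0.8.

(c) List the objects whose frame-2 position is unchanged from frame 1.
the yellow circle, the blue hexagon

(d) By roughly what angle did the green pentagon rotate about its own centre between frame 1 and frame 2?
29° counter-clockwise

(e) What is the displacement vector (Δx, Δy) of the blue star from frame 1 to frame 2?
(-0.3, -0.4)

The blue star was at (5.7, 1.4) in frame 1 and (5.4, 1.0) in frame 2.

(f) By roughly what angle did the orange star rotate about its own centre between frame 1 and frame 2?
23° clockwise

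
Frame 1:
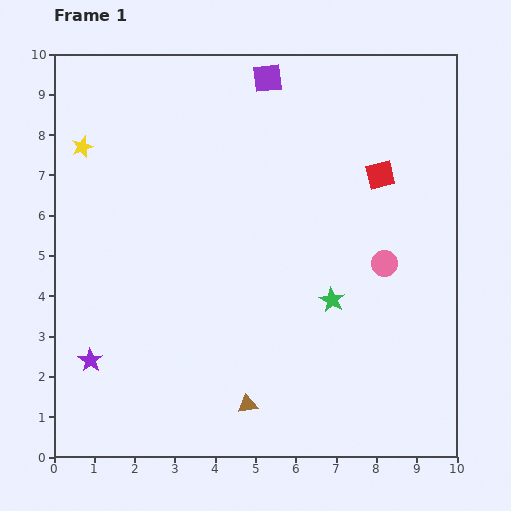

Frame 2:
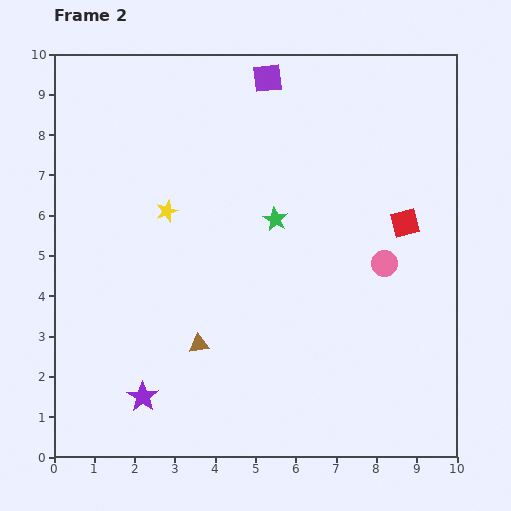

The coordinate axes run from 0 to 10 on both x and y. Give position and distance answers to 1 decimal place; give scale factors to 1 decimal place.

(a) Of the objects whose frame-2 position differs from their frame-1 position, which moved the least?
the red square

(moved 1.3)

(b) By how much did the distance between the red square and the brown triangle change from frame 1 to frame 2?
-0.7

Distance in frame 1: 6.6. Distance in frame 2: 5.9.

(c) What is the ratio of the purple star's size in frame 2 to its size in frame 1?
1.3×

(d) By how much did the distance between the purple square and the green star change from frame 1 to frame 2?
-2.2

Distance in frame 1: 5.7. Distance in frame 2: 3.5.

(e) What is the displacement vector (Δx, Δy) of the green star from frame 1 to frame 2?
(-1.4, 2.0)

The green star was at (6.9, 3.9) in frame 1 and (5.5, 5.9) in frame 2.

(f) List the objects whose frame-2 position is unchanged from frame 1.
the purple square, the pink circle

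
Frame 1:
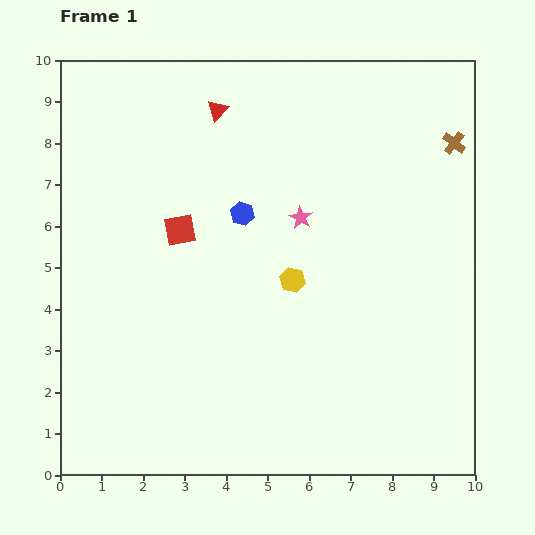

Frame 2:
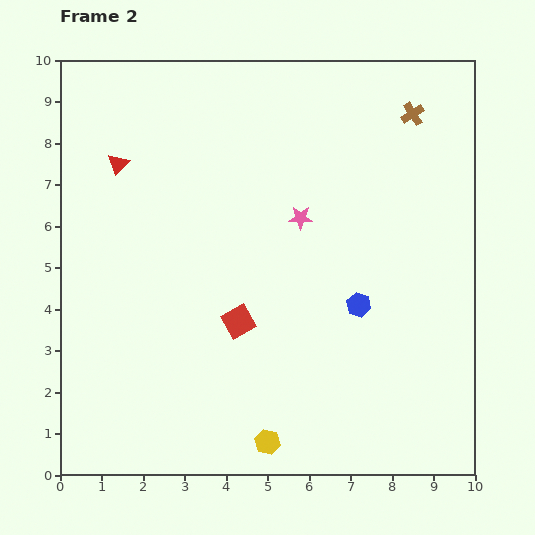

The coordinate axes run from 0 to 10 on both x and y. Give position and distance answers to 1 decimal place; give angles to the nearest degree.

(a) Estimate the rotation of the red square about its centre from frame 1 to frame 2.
18° counter-clockwise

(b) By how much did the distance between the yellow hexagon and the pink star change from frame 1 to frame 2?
+4.0

Distance in frame 1: 1.5. Distance in frame 2: 5.5.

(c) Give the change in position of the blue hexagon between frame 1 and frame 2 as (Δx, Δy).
(2.8, -2.2)

The blue hexagon was at (4.4, 6.3) in frame 1 and (7.2, 4.1) in frame 2.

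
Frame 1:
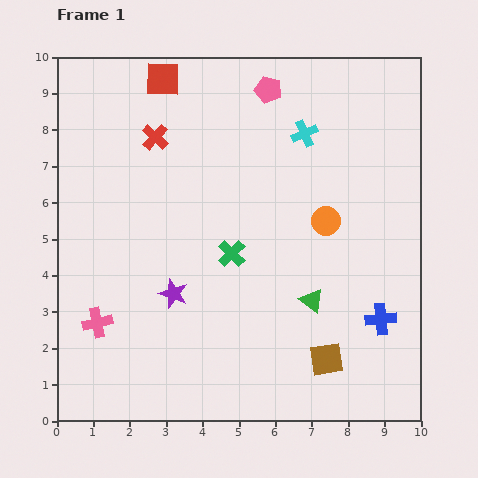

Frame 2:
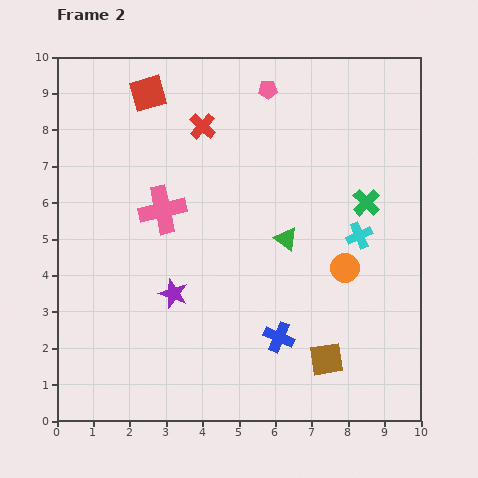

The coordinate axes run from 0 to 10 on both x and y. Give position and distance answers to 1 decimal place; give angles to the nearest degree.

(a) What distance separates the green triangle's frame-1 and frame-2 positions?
1.8

The green triangle moved from (7.0, 3.3) to (6.3, 5.0), a distance of √(0.7² + 1.7²) ≈ 1.8.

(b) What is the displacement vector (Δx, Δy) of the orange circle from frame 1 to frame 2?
(0.5, -1.3)

The orange circle was at (7.4, 5.5) in frame 1 and (7.9, 4.2) in frame 2.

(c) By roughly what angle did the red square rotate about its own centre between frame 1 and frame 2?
18° counter-clockwise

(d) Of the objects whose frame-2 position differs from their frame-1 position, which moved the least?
the red square

(moved 0.6)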